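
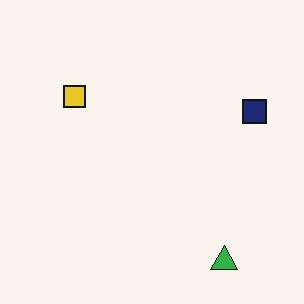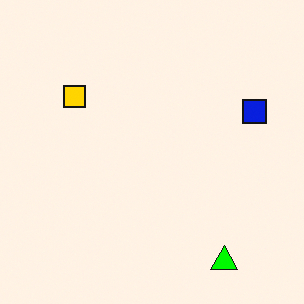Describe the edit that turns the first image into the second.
This is the original image heavily oversaturated.

All colors are more vivid — a global saturation change.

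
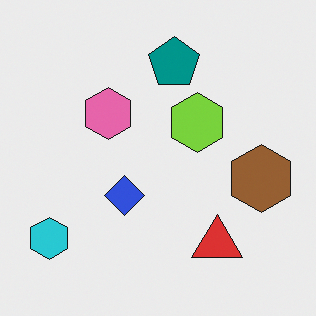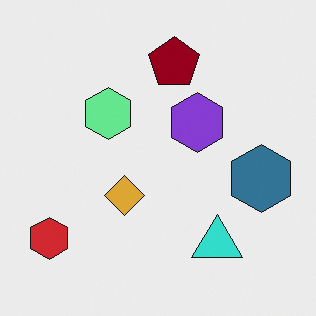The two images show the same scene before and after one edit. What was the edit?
It was hue-shifted by a large amount.

Every shape's color has rotated by the same amount around the hue wheel — a uniform hue shift.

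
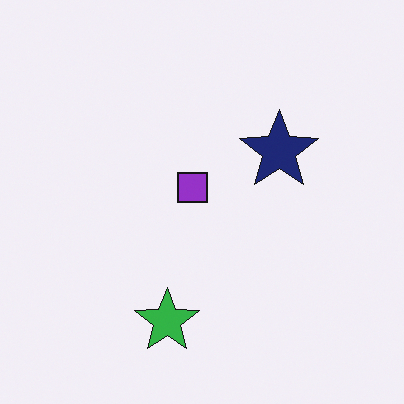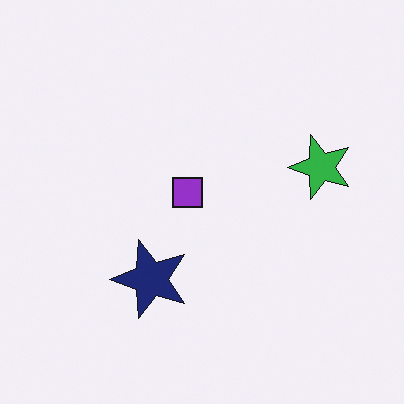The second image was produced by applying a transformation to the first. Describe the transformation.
The image was transposed (reflected across the top-left ↔ bottom-right diagonal).

Shapes have swapped their row and column positions — what was in the top-right is now in the bottom-left — a diagonal reflection.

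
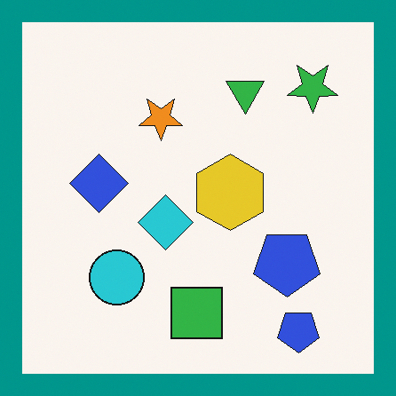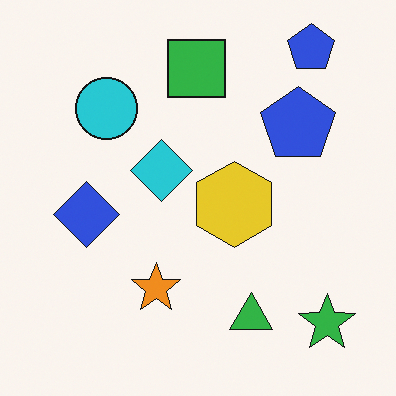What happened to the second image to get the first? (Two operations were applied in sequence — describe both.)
It was flipped vertically (top ↔ bottom), then framed with a teal border.

The green square is in the top of the second image and the bottom of the first — shapes on opposite sides of the horizontal midline have swapped in a mirror flip. A solid teal frame runs around the edge of the first image, with the content slightly shrunk inside it.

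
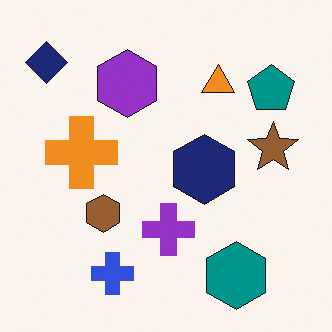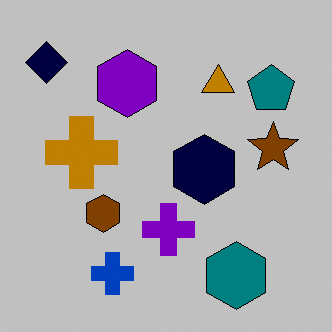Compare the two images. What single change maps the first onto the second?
It was heavily posterized to just a handful of flat colors.

Each flat color has snapped to a coarser quantized level — most visibly, the near-white background has dropped to a flat grey.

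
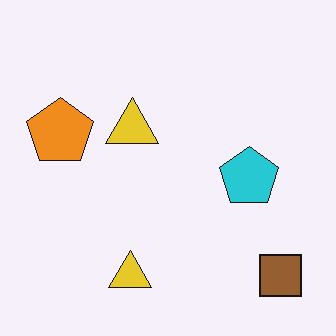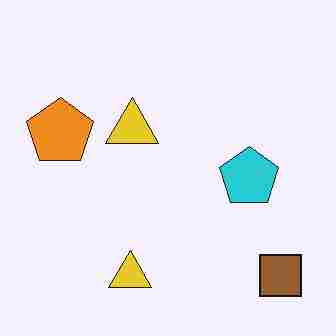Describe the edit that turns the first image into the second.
It was heavily JPEG-compressed with obvious blocking artifacts.

Blocky 8×8 compression artifacts appear around shape edges and the flat background shows ringing — characteristic JPEG degradation.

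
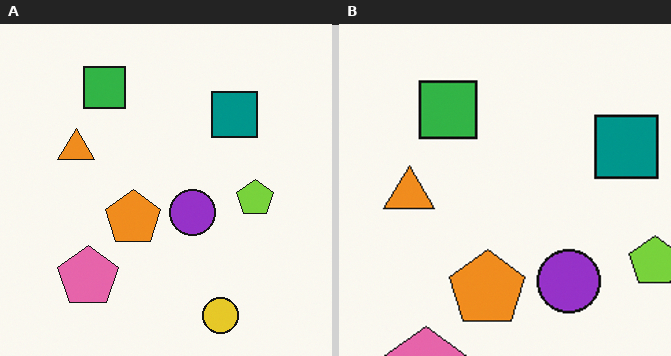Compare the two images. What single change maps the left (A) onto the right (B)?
Cropped to a modestly smaller region and rescaled.

The visible shapes are larger and the field of view is narrower; shapes near the original edges may be partly or wholly outside the frame — a crop-and-rescale.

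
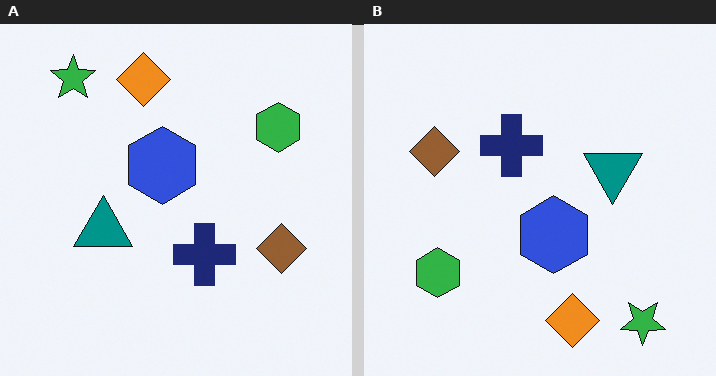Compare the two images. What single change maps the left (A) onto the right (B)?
The right (B) image is the left (A) rotated 180°.

The green star sits in the top-left of the left (A) image and the bottom-right of the right (B) — consistent with a whole-image 180° rotation.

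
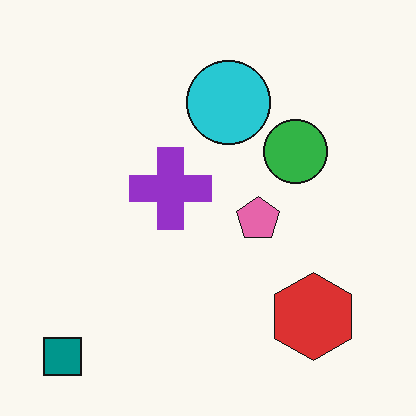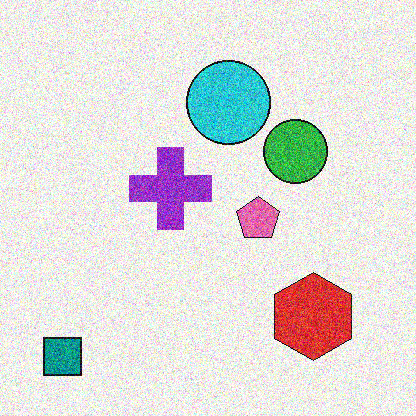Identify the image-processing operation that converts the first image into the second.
The transformation is: degraded with heavy additive noise.

Random speckle covers the whole image, including the flat background.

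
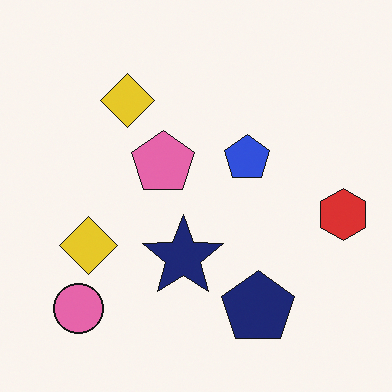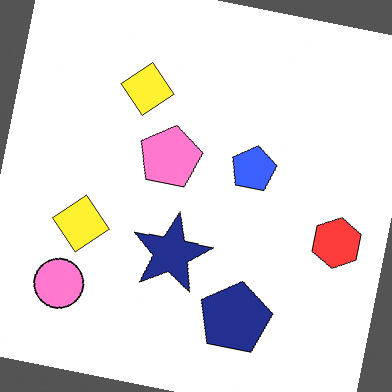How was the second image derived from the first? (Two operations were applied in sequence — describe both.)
This is the original image rotated clockwise by a few degrees, then slightly brightened.

Every shape is tilted by the same angle and the image corners show triangular fill wedges — a whole-image rotation by a non-right angle. Every pixel — background and shapes alike — is uniformly brightened.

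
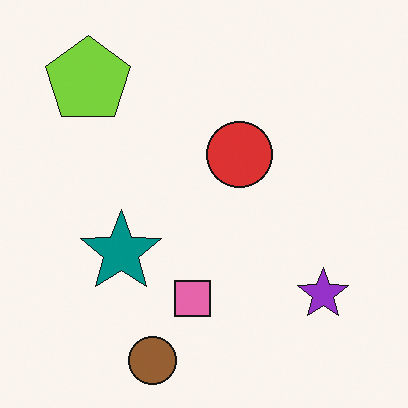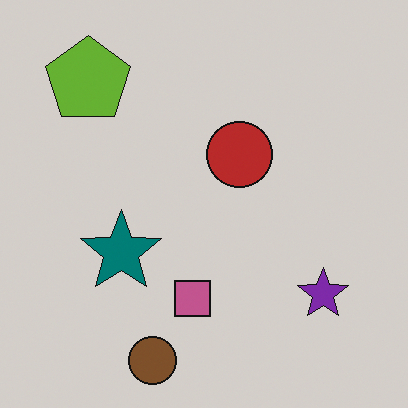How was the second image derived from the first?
The image was slightly darkened.

Every pixel — background and shapes alike — is uniformly darkened.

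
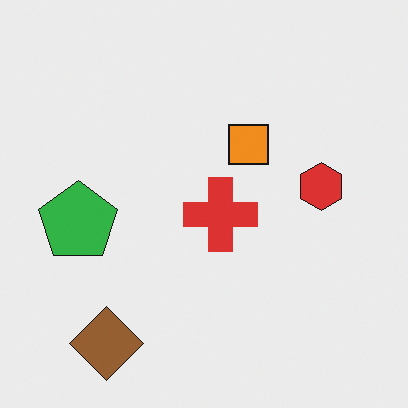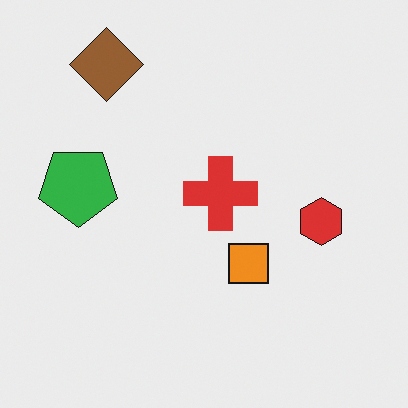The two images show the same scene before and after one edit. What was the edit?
The image was flipped vertically (top ↔ bottom).

The brown diamond is in the bottom-left of the first image and the top-left of the second — shapes on opposite sides of the horizontal midline have swapped in a mirror flip.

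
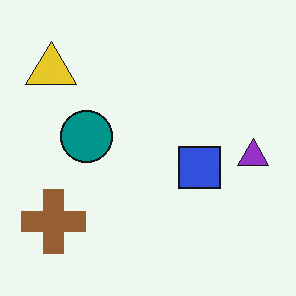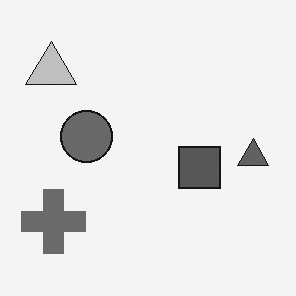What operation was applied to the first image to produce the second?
The image was converted to grayscale.

All color is removed — every shape is now a shade of grey.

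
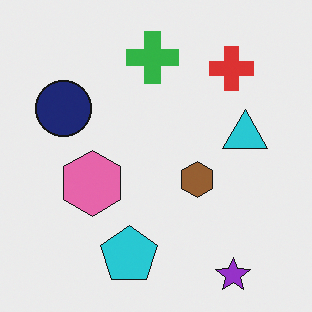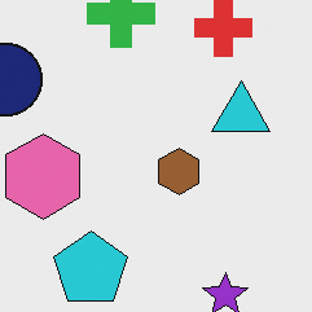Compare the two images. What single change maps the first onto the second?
The second image is the first cropped to a modestly smaller region and rescaled.

The visible shapes are larger and the field of view is narrower; shapes near the original edges may be partly or wholly outside the frame — a crop-and-rescale.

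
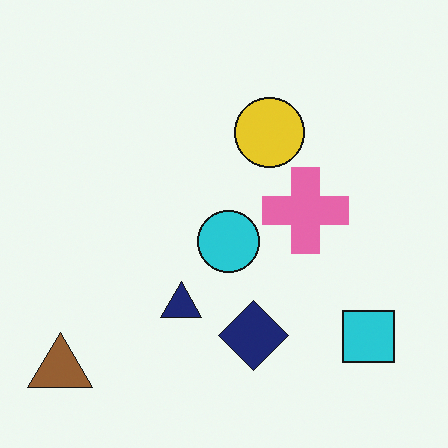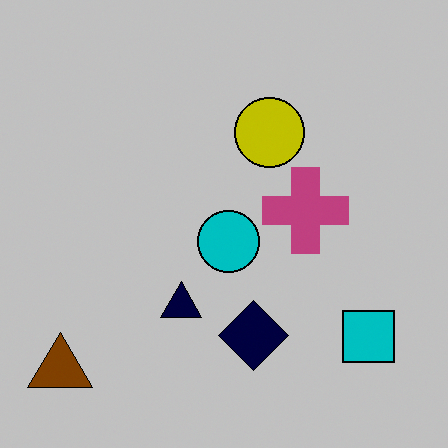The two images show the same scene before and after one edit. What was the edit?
The transformation is: heavily posterized to just a handful of flat colors.

Each flat color has snapped to a coarser quantized level — most visibly, the near-white background has dropped to a flat grey.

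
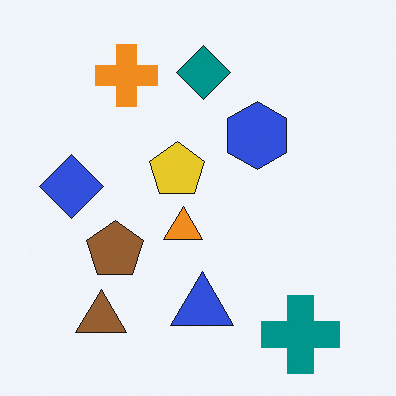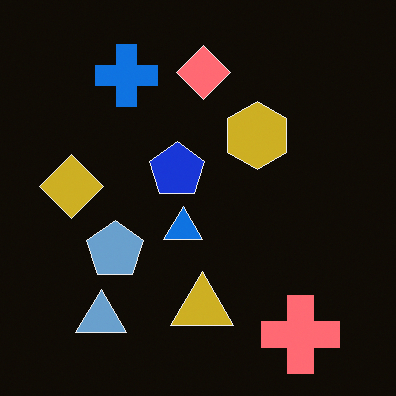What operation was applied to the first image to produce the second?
The second image is the first color-inverted (negative).

The light background has become dark and every shape's color is its complement — a photographic negative.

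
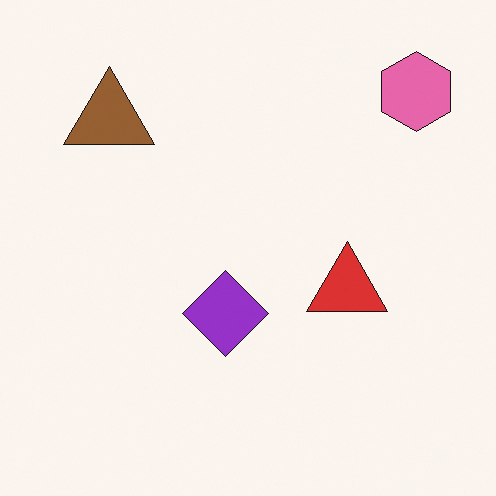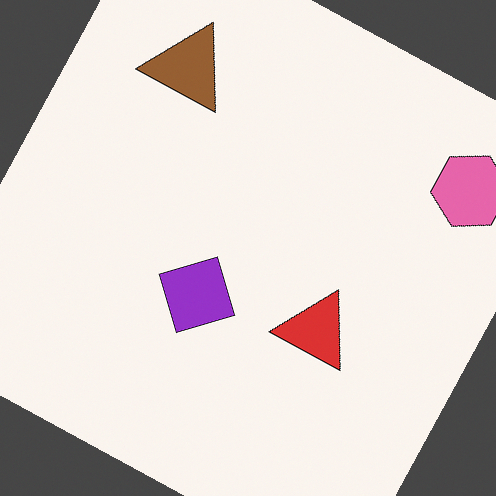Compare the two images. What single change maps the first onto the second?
This is the original image rotated clockwise by a moderate amount.

Every shape is tilted by the same angle and the image corners show triangular fill wedges — a whole-image rotation by a non-right angle.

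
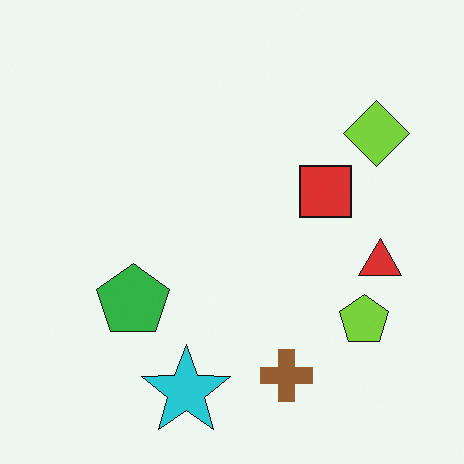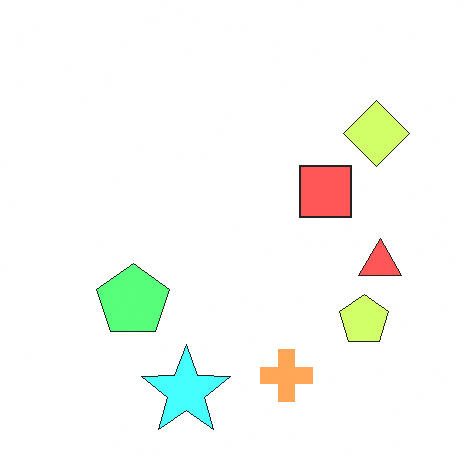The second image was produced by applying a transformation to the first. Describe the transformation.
The transformation is: substantially brightened.

Every pixel — background and shapes alike — is uniformly brightened.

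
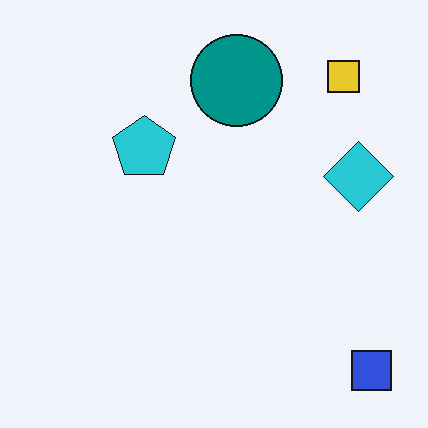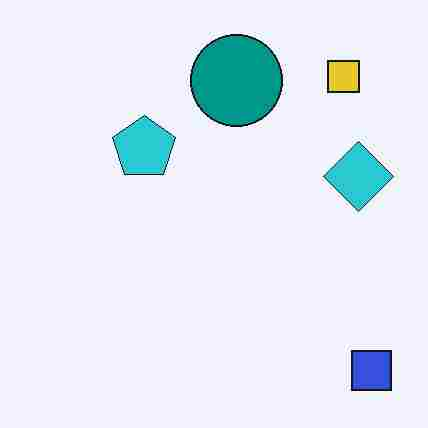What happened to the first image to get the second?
The image was degraded with heavy JPEG compression.

Blocky 8×8 compression artifacts appear around shape edges and the flat background shows ringing — characteristic JPEG degradation.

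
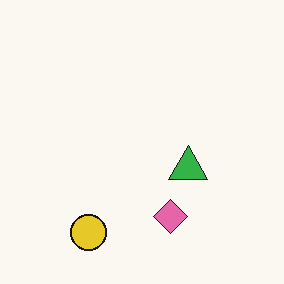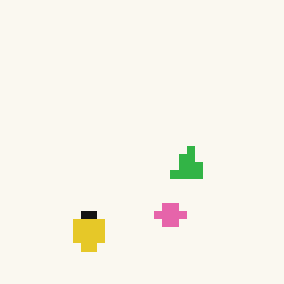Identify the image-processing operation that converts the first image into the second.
Pixelated into visible square blocks.

Shapes are reduced to large square blocks; fine edges and outlines are lost — a downscale-then-upscale (mosaic) effect.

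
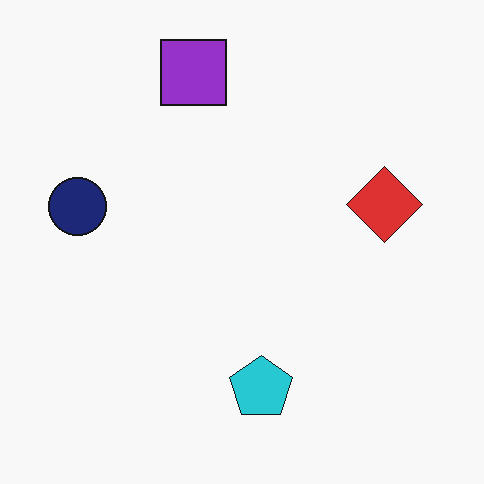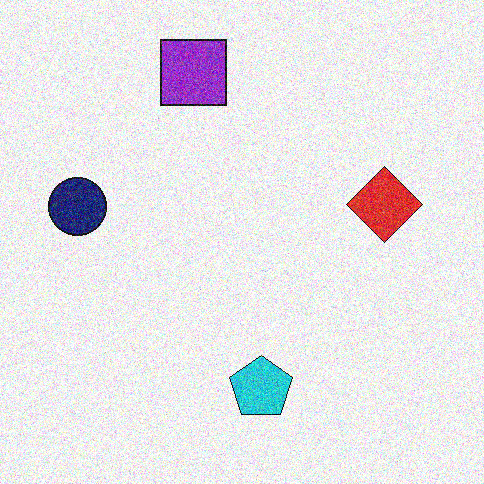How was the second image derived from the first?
The second image is the first degraded with strong gaussian noise.

Random speckle covers the whole image, including the flat background.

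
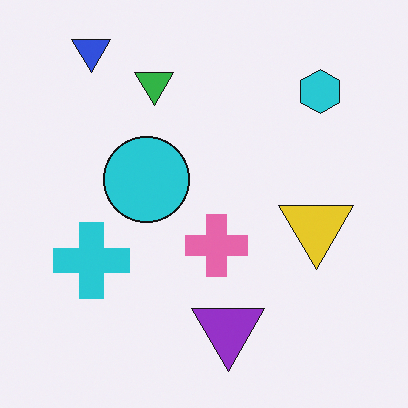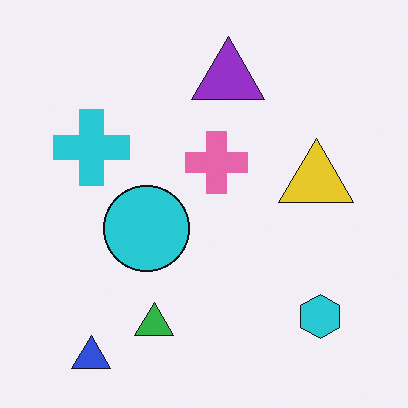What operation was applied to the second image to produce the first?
The transformation is: flipped vertically (top ↔ bottom).

The blue triangle is in the bottom-left of the second image and the top-left of the first — shapes on opposite sides of the horizontal midline have swapped in a mirror flip.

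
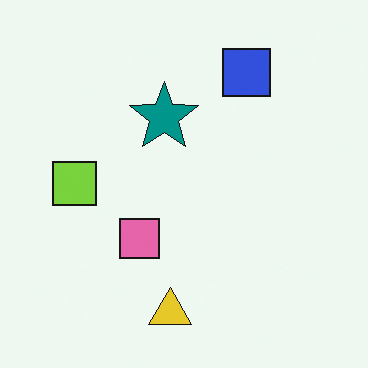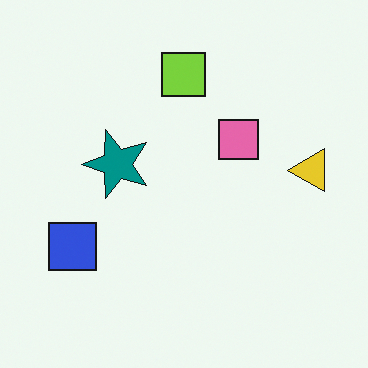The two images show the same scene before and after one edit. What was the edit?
The second image is the first transposed (reflected across the top-left ↔ bottom-right diagonal).

Shapes have swapped their row and column positions — what was in the top-right is now in the bottom-left — a diagonal reflection.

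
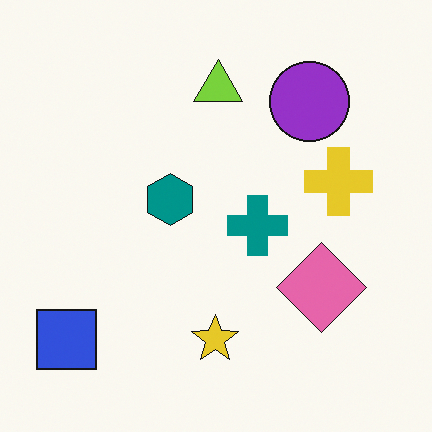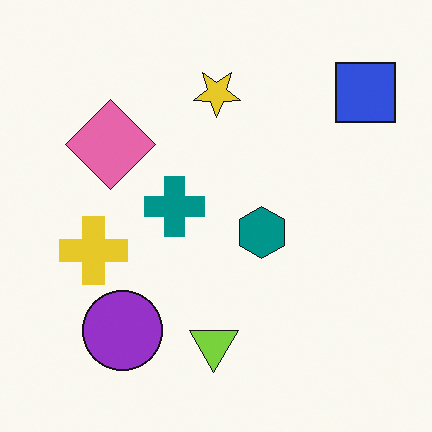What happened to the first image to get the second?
The transformation is: rotated 180°.

The blue square sits in the bottom-left of the first image and the top-right of the second — consistent with a whole-image 180° rotation.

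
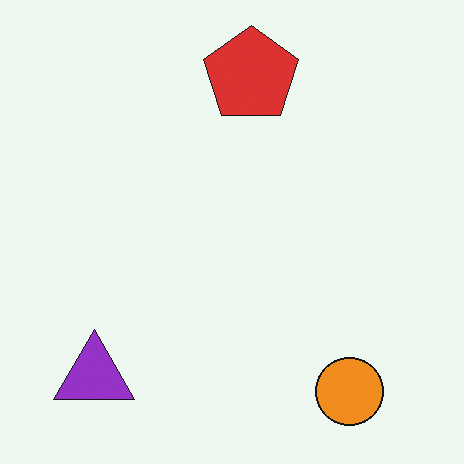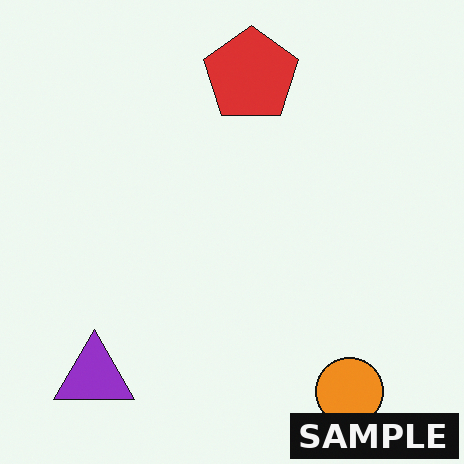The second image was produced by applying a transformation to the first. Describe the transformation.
Watermarked with the text "SAMPLE" in the lower-right corner.

A dark label reading "SAMPLE" appears in the lower-right corner.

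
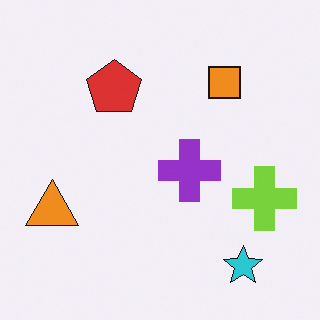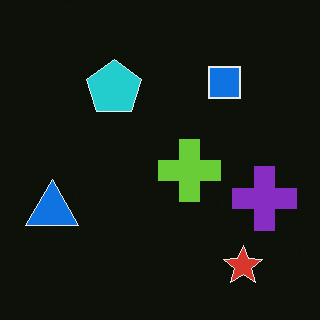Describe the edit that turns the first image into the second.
The transformation is: color-inverted (negative).

The light background has become dark and every shape's color is its complement — a photographic negative.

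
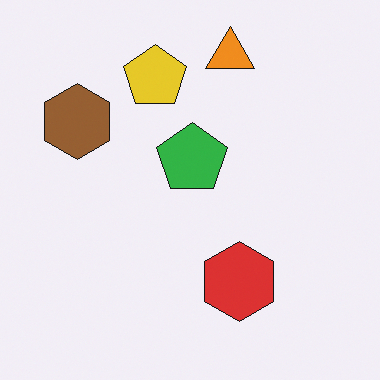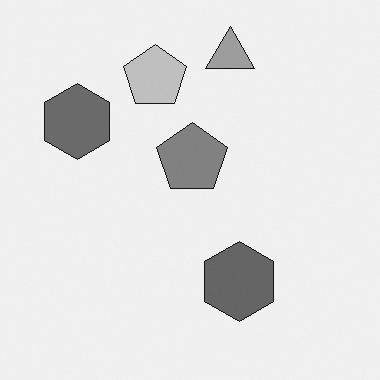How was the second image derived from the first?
The transformation is: converted to grayscale.

All color is removed — every shape is now a shade of grey.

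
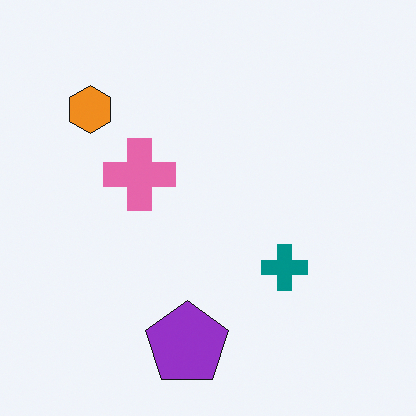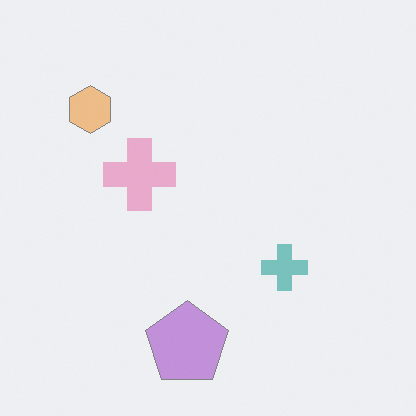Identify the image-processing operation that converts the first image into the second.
It was washed out (contrast reduced).

Tones are pushed toward mid-grey across the whole image — a global contrast change.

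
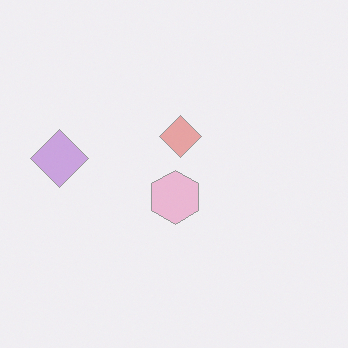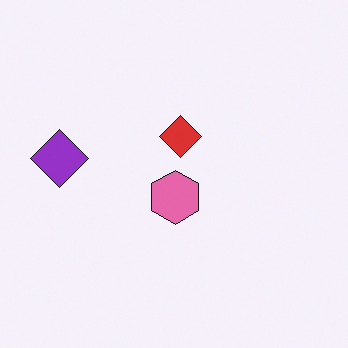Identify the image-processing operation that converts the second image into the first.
It was given much lower contrast.

Tones are pushed toward mid-grey across the whole image — a global contrast change.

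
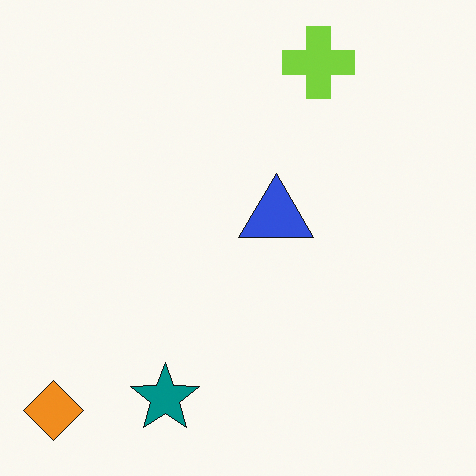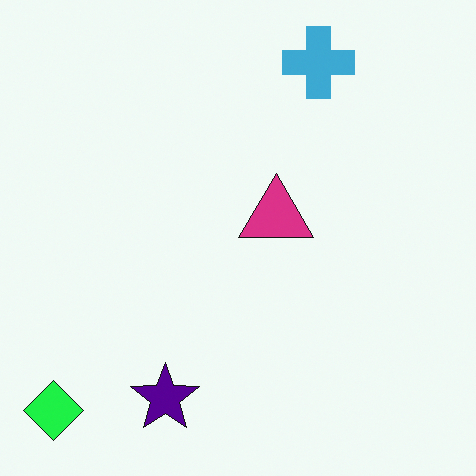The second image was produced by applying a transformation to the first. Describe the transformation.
The transformation is: hue-shifted through roughly a third of the color wheel.

Every shape's color has rotated by the same amount around the hue wheel — a uniform hue shift.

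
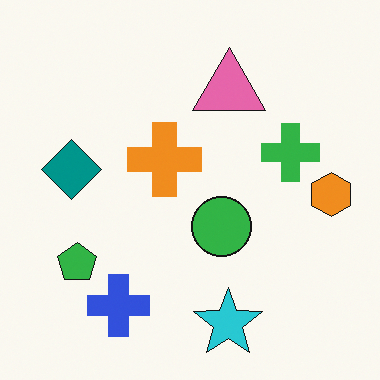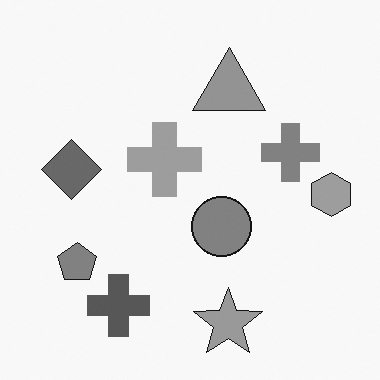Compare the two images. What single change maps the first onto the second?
The transformation is: converted to grayscale.

All color is removed — every shape is now a shade of grey.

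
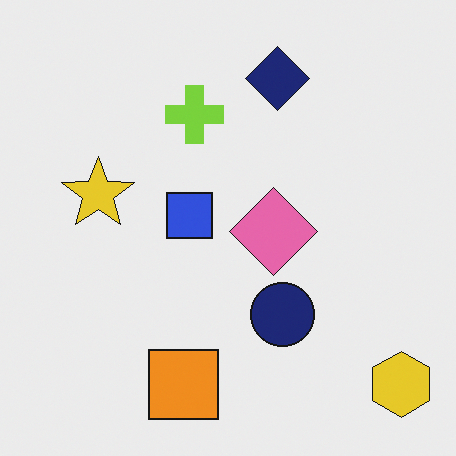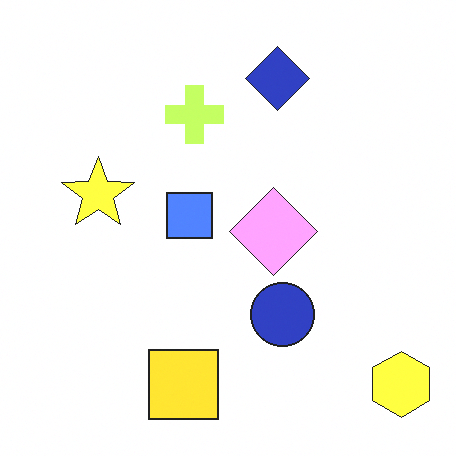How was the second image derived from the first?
This is the original image noticeably brightened.

Every pixel — background and shapes alike — is uniformly brightened.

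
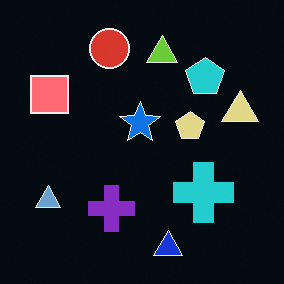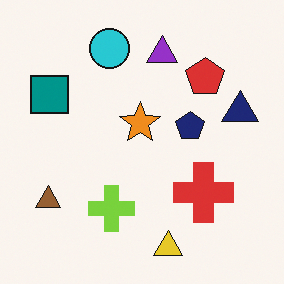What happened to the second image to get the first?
The image was color-inverted (negative).

The light background has become dark and every shape's color is its complement — a photographic negative.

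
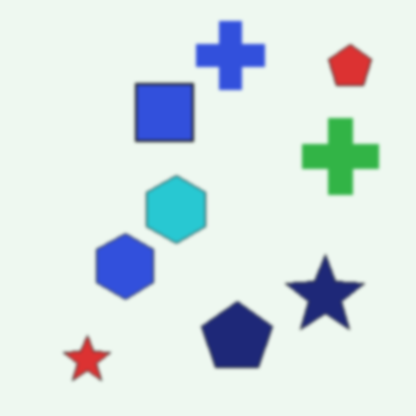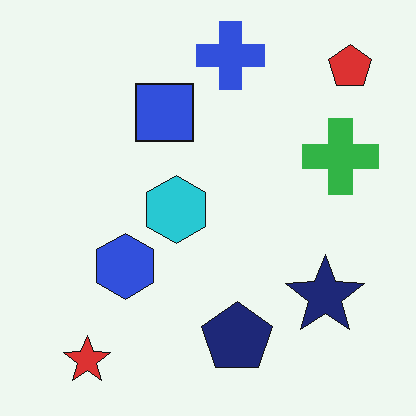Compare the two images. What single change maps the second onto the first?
The image was given a subtle gaussian blur.

Shape edges and outlines are uniformly softened across the whole image.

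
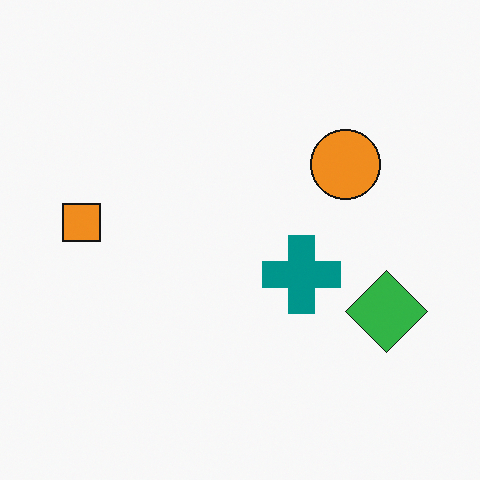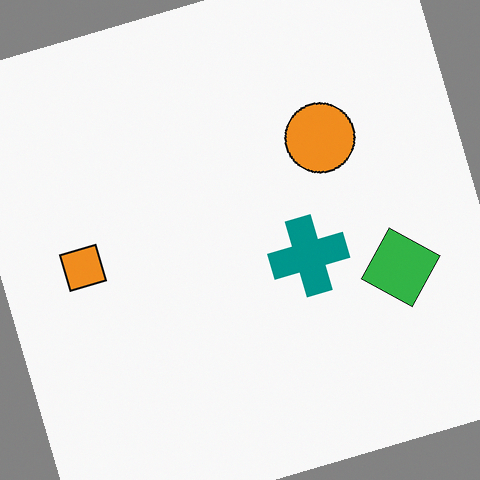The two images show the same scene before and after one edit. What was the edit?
The transformation is: rotated counter-clockwise by a clearly visible amount.

Every shape is tilted by the same angle and the image corners show triangular fill wedges — a whole-image rotation by a non-right angle.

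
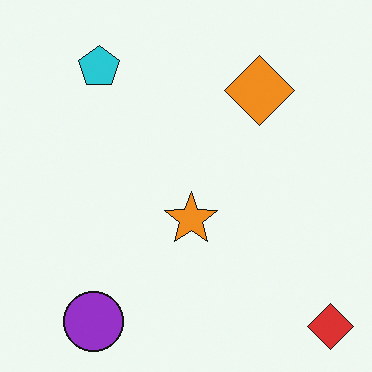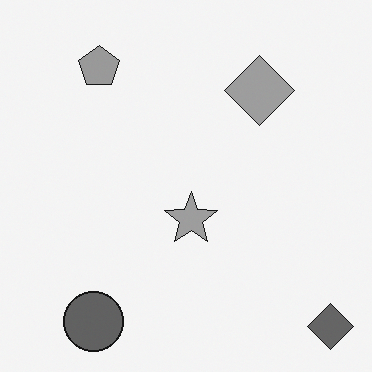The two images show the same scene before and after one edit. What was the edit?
This is the original image converted to grayscale.

All color is removed — every shape is now a shade of grey.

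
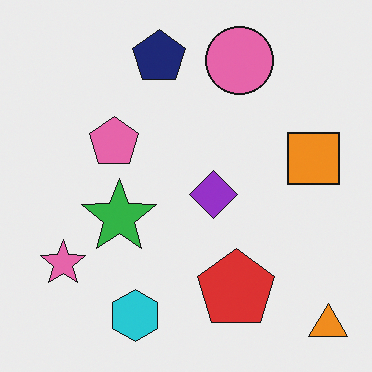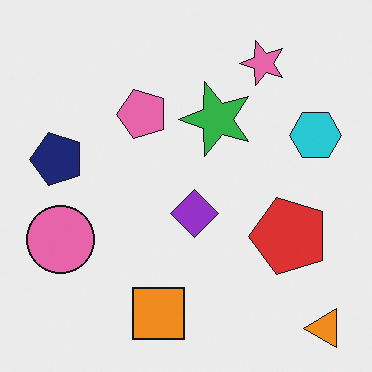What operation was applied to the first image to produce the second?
This is the original image transposed (reflected across the top-left ↔ bottom-right diagonal).

Shapes have swapped their row and column positions — what was in the top-right is now in the bottom-left — a diagonal reflection.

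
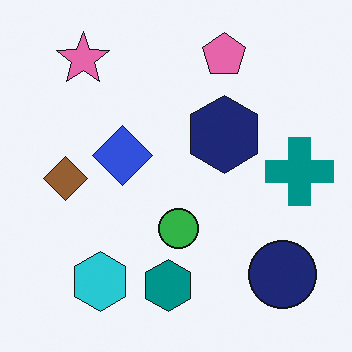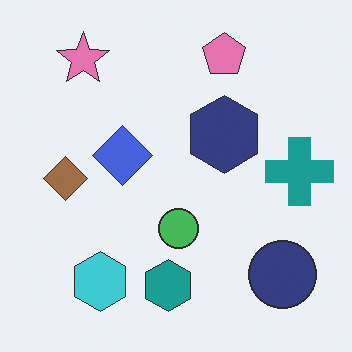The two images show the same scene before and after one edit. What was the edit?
This is the original image given slightly reduced contrast.

Tones are pushed toward mid-grey across the whole image — a global contrast change.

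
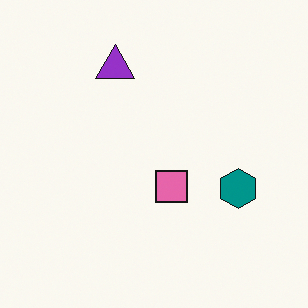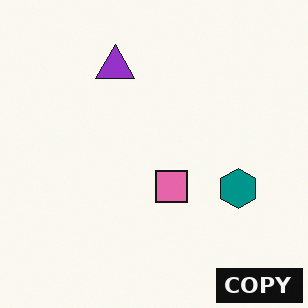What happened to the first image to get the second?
The transformation is: watermarked with the text "COPY" in the lower-right corner.

A dark label reading "COPY" appears in the lower-right corner.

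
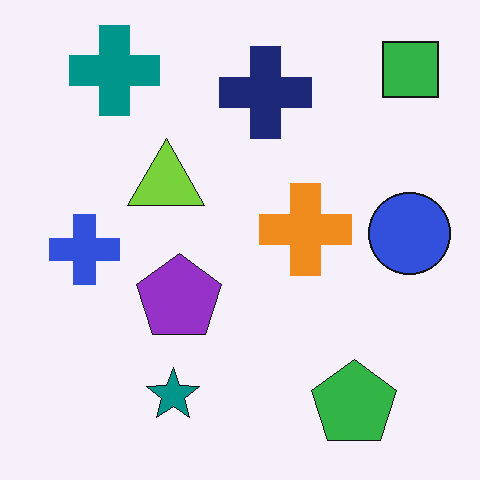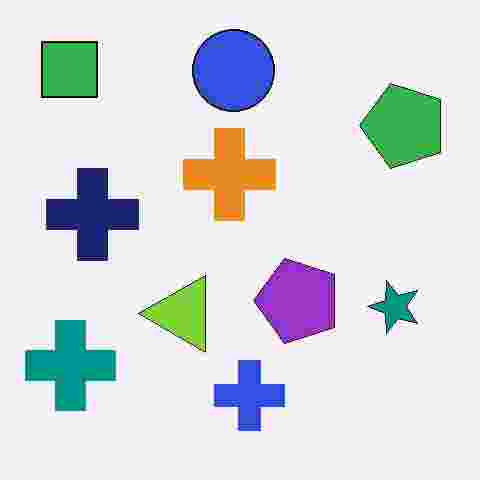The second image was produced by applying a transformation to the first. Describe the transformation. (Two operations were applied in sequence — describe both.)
It was rotated 90° counter-clockwise, then degraded with heavy JPEG compression.

The green square sits in the top-right of the first image and the top-left of the second — consistent with a whole-image 90° counter-clockwise rotation. Blocky 8×8 compression artifacts appear around shape edges and the flat background shows ringing — characteristic JPEG degradation.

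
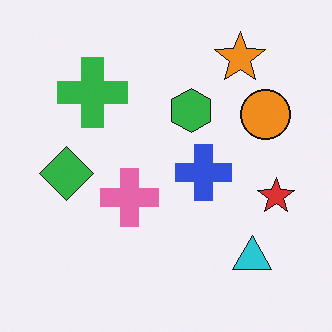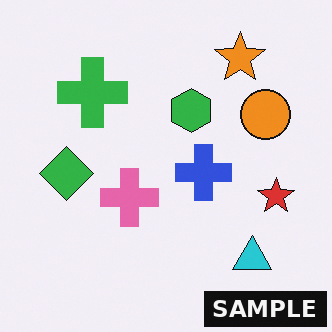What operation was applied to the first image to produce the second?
This is the original image watermarked with the text "SAMPLE" in the lower-right corner.

A dark label reading "SAMPLE" appears in the lower-right corner.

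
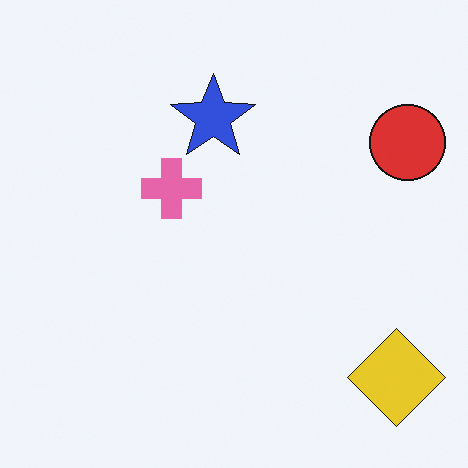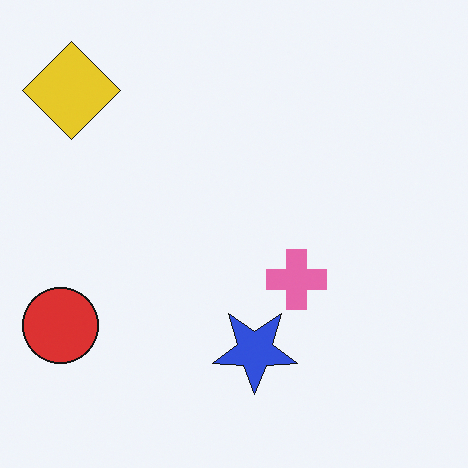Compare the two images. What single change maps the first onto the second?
It was rotated 180°.

The yellow diamond sits in the bottom-right of the first image and the top-left of the second — consistent with a whole-image 180° rotation.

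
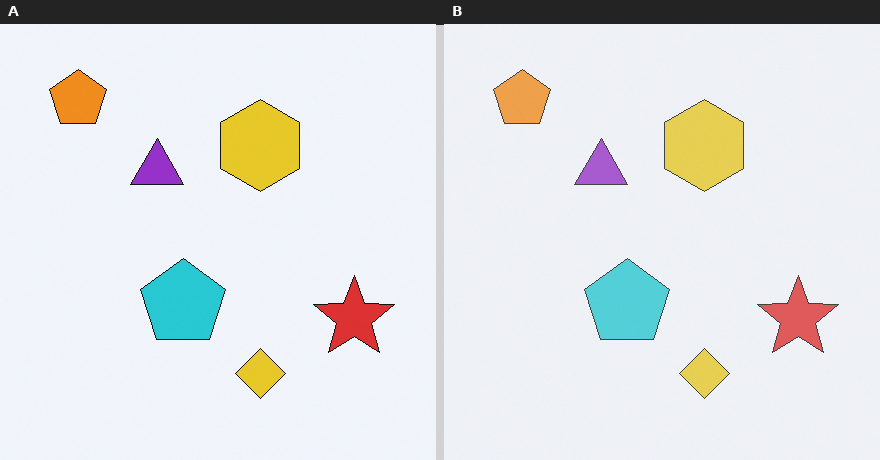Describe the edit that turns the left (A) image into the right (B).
This is the original image given slightly reduced contrast.

Tones are pushed toward mid-grey across the whole image — a global contrast change.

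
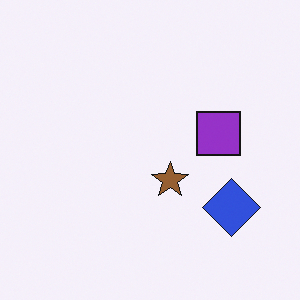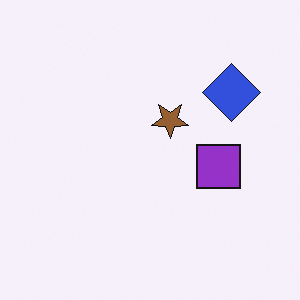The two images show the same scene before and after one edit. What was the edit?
The transformation is: flipped vertically (top ↔ bottom).

The blue diamond is in the bottom-right of the first image and the top-right of the second — shapes on opposite sides of the horizontal midline have swapped in a mirror flip.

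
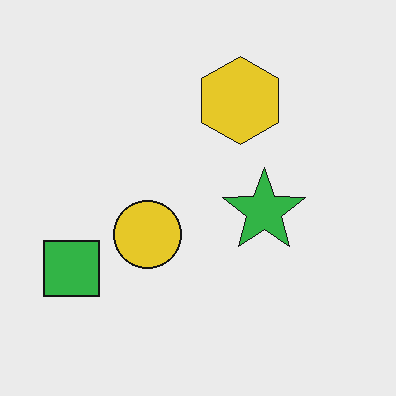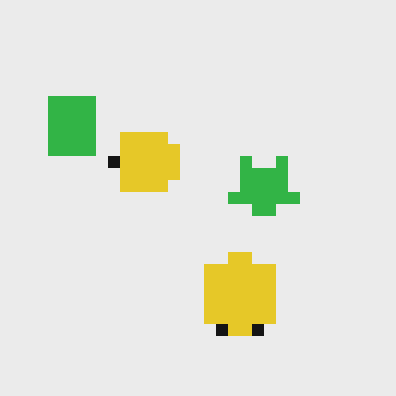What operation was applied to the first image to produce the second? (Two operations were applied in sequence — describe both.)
The transformation is: heavily pixelated into large blocks, then flipped vertically (top ↔ bottom).

Shapes are reduced to large square blocks; fine edges and outlines are lost — a downscale-then-upscale (mosaic) effect. The yellow hexagon is in the top of the first image and the bottom of the second — shapes on opposite sides of the horizontal midline have swapped in a mirror flip.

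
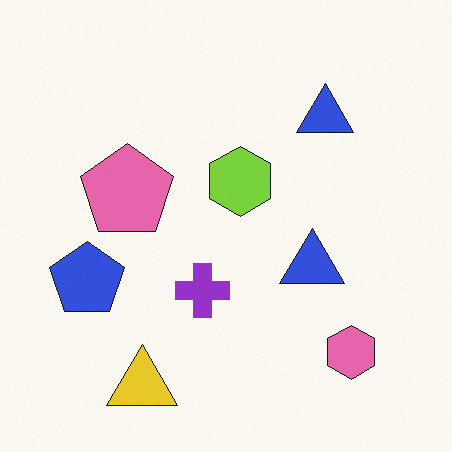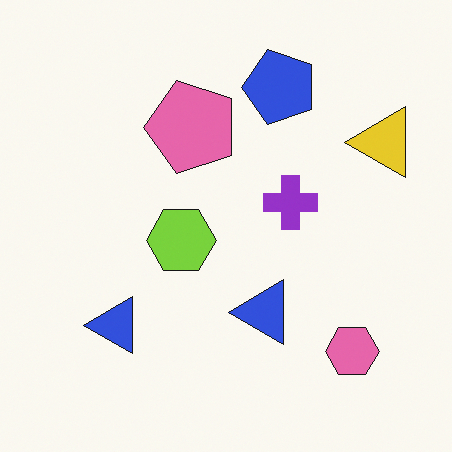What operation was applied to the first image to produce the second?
The transformation is: transposed (reflected across the top-left ↔ bottom-right diagonal).

Shapes have swapped their row and column positions — what was in the top-right is now in the bottom-left — a diagonal reflection.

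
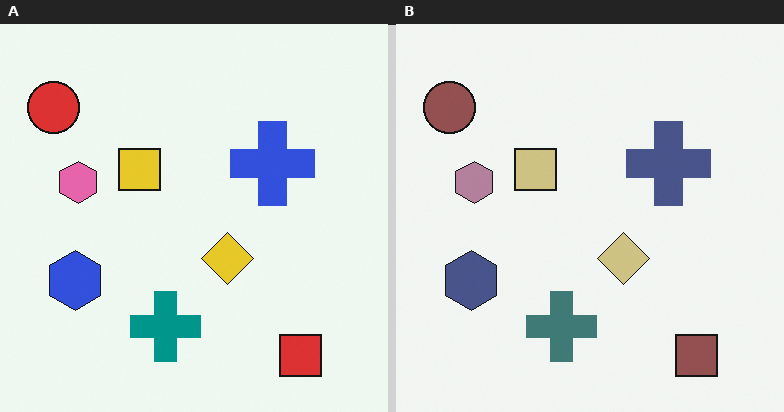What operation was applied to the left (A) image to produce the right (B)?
The transformation is: heavily desaturated.

All colors are more muted and greyish — a global saturation change.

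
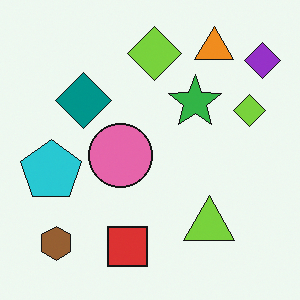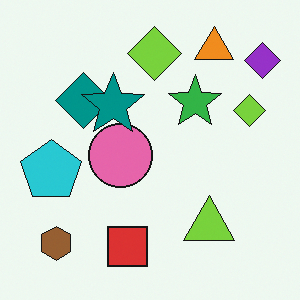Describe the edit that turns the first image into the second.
It was overlaid with an additional teal star.

A teal star appears in the second image that is absent from the first.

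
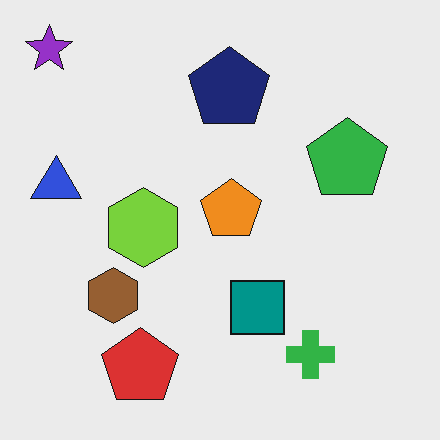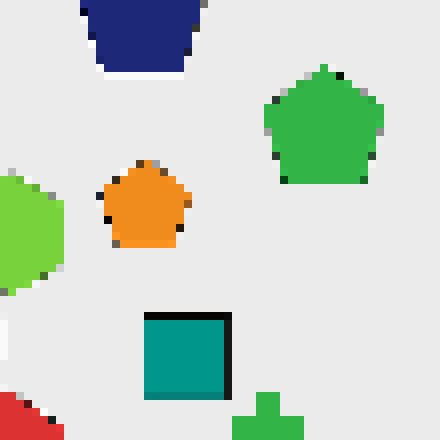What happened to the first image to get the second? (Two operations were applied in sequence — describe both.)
The transformation is: cropped to a modestly smaller region and rescaled, then pixelated into visible square blocks.

The visible shapes are larger and the field of view is narrower; shapes near the original edges may be partly or wholly outside the frame — a crop-and-rescale. Shapes are reduced to large square blocks; fine edges and outlines are lost — a downscale-then-upscale (mosaic) effect.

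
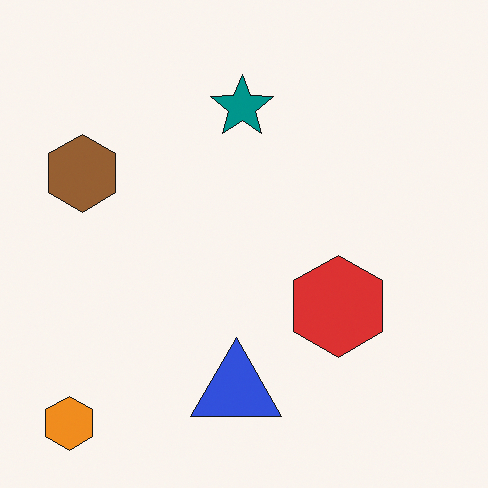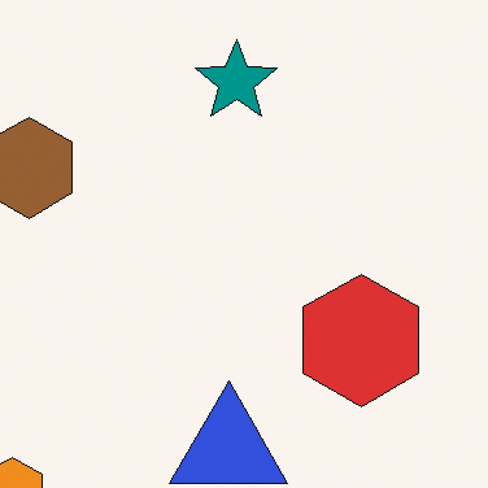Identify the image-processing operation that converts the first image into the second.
The image was cropped to a modestly smaller region and rescaled.

The visible shapes are larger and the field of view is narrower; shapes near the original edges may be partly or wholly outside the frame — a crop-and-rescale.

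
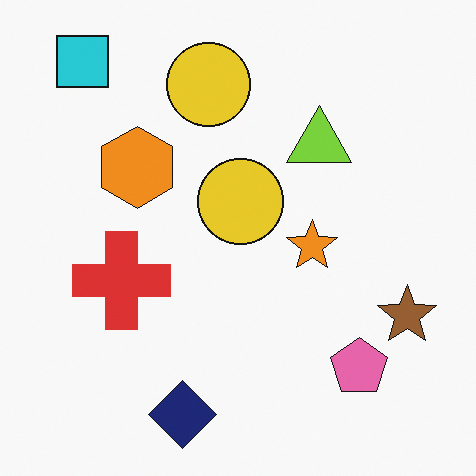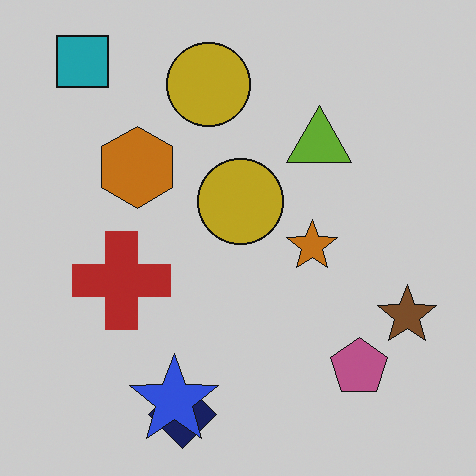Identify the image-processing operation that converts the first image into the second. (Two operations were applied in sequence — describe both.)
Darkened a little, then overlaid with an additional blue star.

Every pixel — background and shapes alike — is uniformly darkened. A blue star appears in the second image that is absent from the first.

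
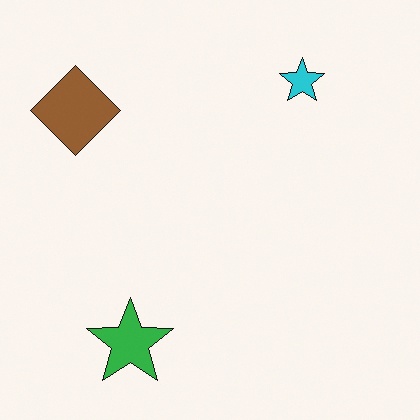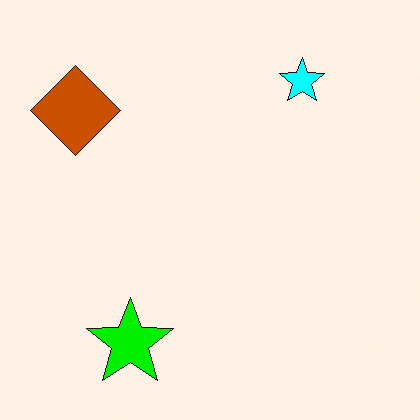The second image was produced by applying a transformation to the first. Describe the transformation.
It was heavily oversaturated.

All colors are more vivid — a global saturation change.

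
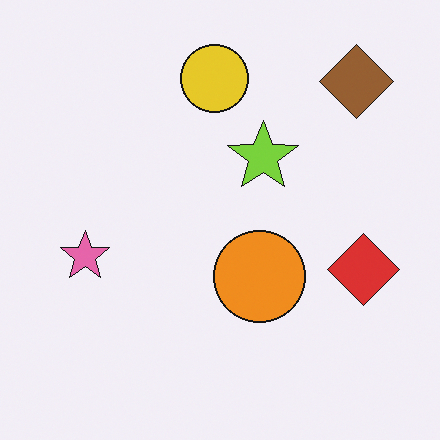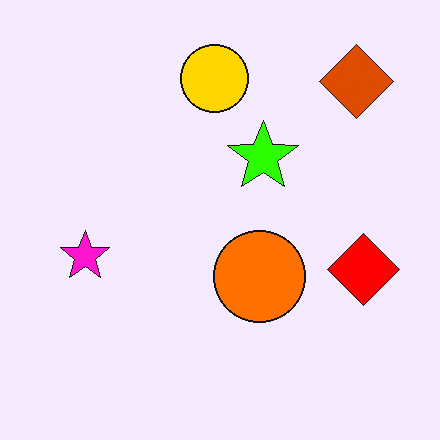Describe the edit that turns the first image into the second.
This is the original image heavily oversaturated.

All colors are more vivid — a global saturation change.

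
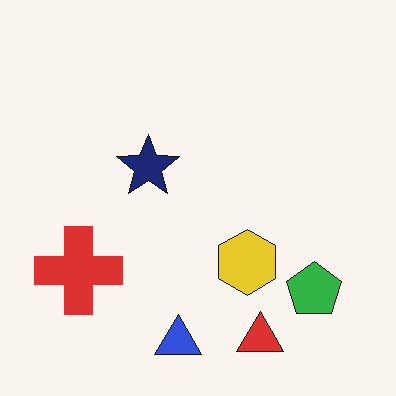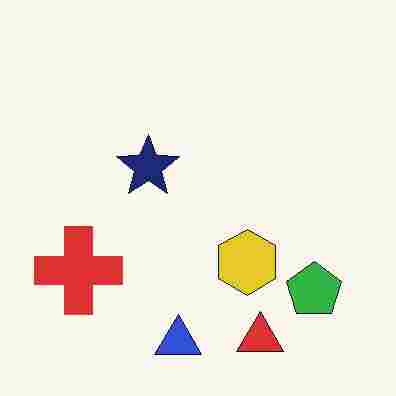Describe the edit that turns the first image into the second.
The transformation is: heavily JPEG-compressed with obvious blocking artifacts.

Blocky 8×8 compression artifacts appear around shape edges and the flat background shows ringing — characteristic JPEG degradation.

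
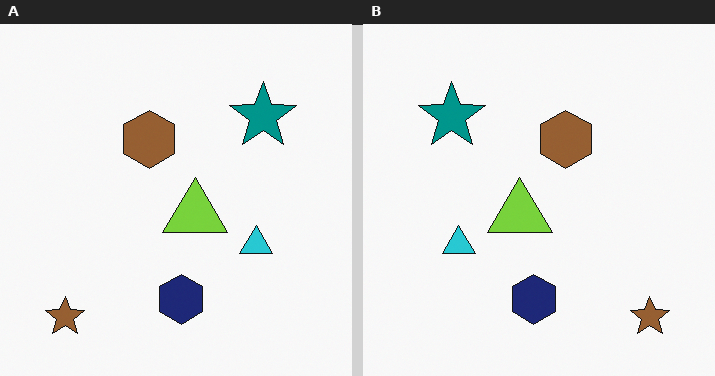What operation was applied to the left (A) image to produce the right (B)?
Flipped horizontally (left ↔ right).

The brown star is in the bottom-left of the left (A) image and the bottom-right of the right (B) — shapes on opposite sides of the vertical midline have swapped in a mirror flip.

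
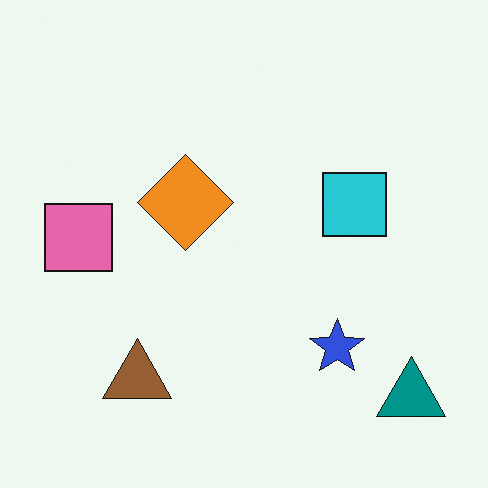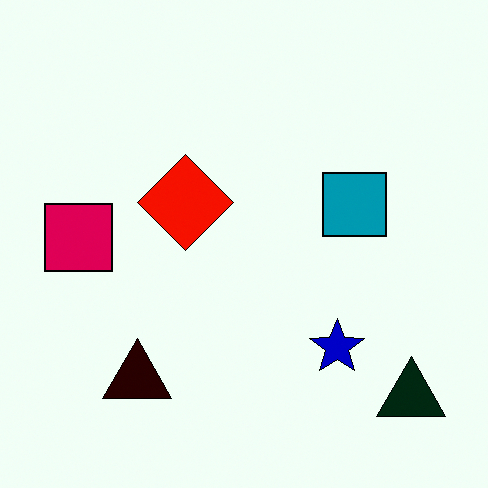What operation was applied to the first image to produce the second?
This is the original image given much higher contrast.

Tones are pushed away from mid-grey across the whole image — a global contrast change.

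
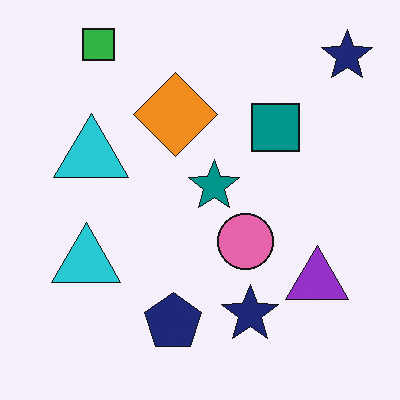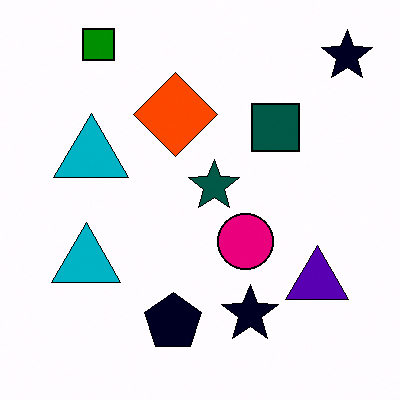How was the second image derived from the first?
The image was given much higher contrast.

Tones are pushed away from mid-grey across the whole image — a global contrast change.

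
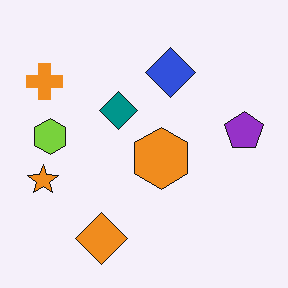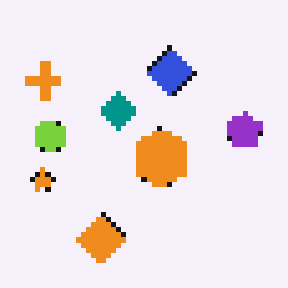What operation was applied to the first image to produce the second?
The transformation is: mildly pixelated.

Shapes are reduced to large square blocks; fine edges and outlines are lost — a downscale-then-upscale (mosaic) effect.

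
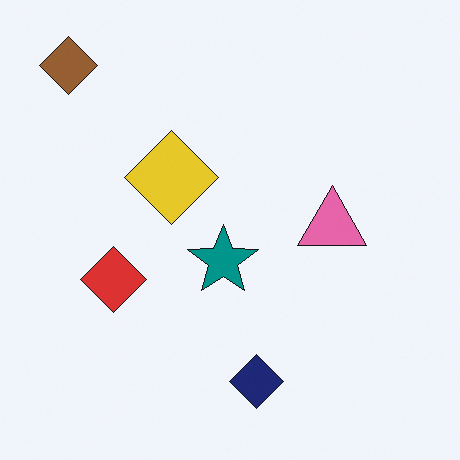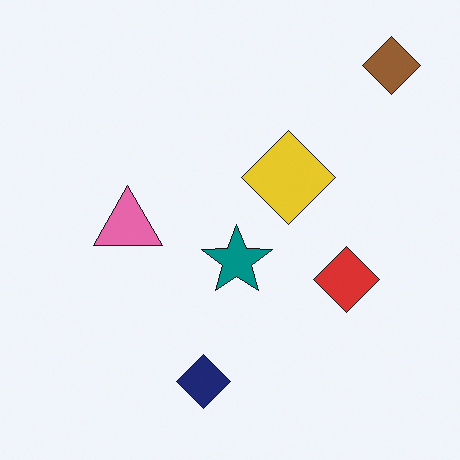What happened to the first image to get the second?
The transformation is: flipped horizontally (left ↔ right).

The brown diamond is in the top-left of the first image and the top-right of the second — shapes on opposite sides of the vertical midline have swapped in a mirror flip.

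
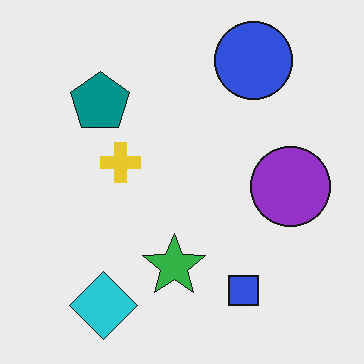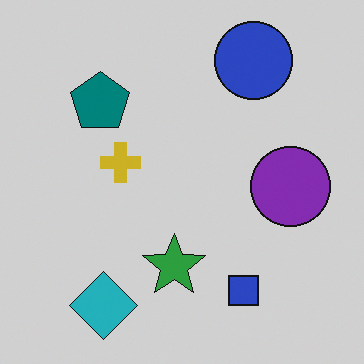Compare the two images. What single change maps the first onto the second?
It was darkened a little.

Every pixel — background and shapes alike — is uniformly darkened.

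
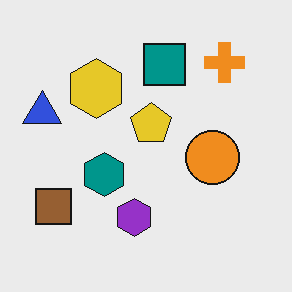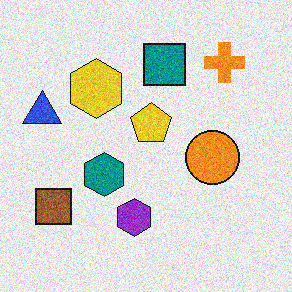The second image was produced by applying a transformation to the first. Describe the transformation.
It was degraded with visible gaussian noise.

Random speckle covers the whole image, including the flat background.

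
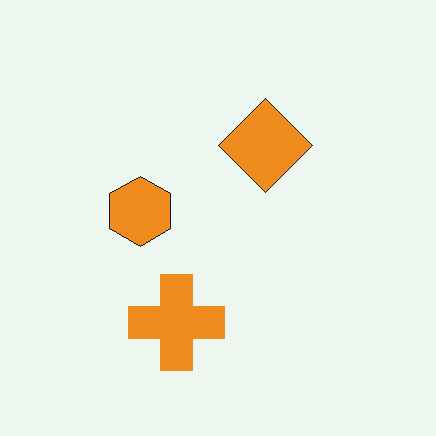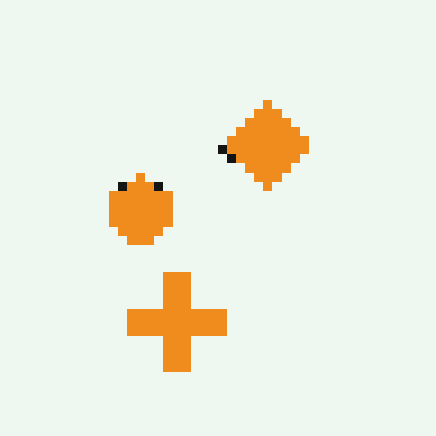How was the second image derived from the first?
The image was coarsely pixelated.

Shapes are reduced to large square blocks; fine edges and outlines are lost — a downscale-then-upscale (mosaic) effect.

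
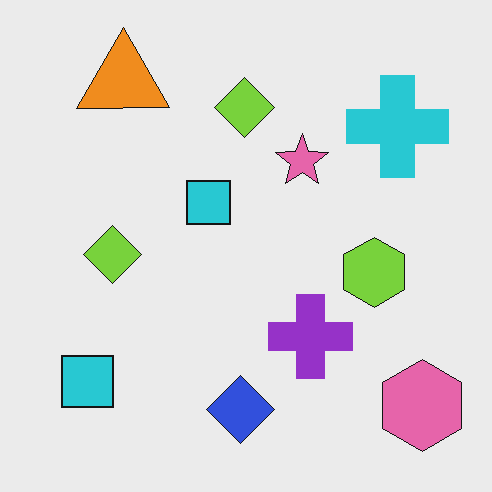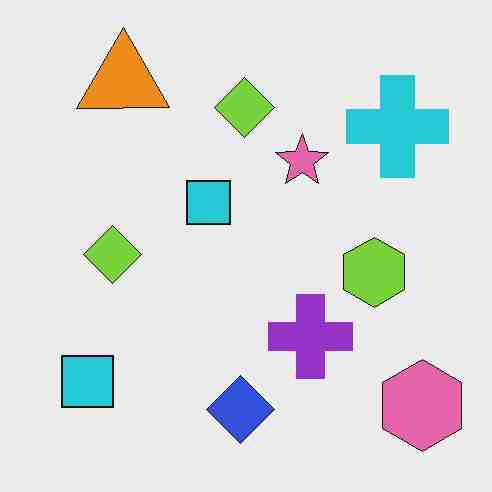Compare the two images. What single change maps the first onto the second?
The image was degraded with heavy JPEG compression.

Blocky 8×8 compression artifacts appear around shape edges and the flat background shows ringing — characteristic JPEG degradation.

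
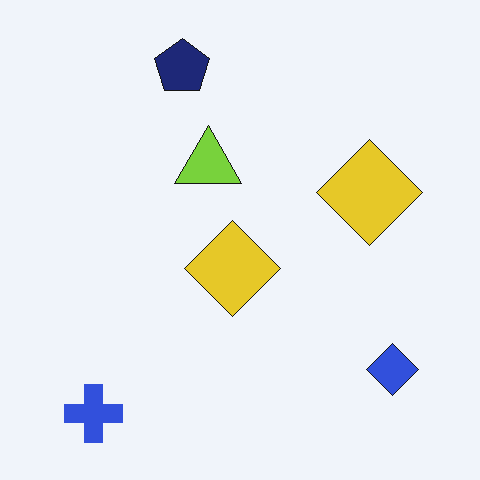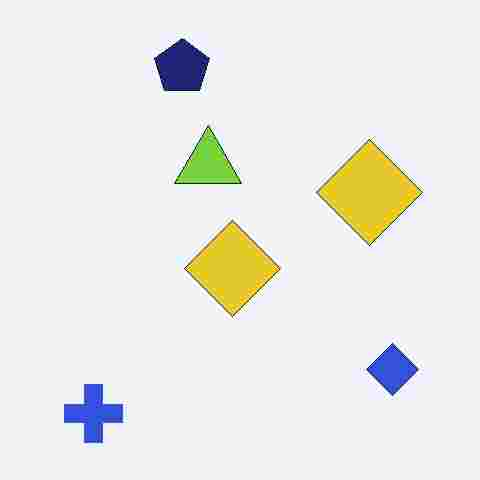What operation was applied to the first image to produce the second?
This is the original image degraded with heavy JPEG compression.

Blocky 8×8 compression artifacts appear around shape edges and the flat background shows ringing — characteristic JPEG degradation.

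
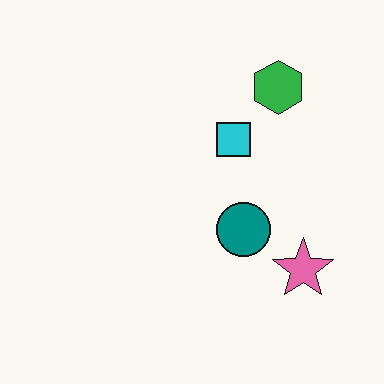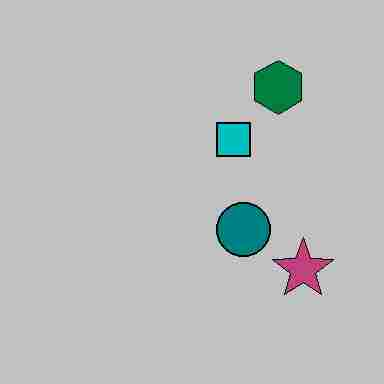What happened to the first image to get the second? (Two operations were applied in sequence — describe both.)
The transformation is: heavily posterized to just a handful of flat colors, then degraded with heavy JPEG compression.

Each flat color has snapped to a coarser quantized level — most visibly, the near-white background has dropped to a flat grey. Blocky 8×8 compression artifacts appear around shape edges and the flat background shows ringing — characteristic JPEG degradation.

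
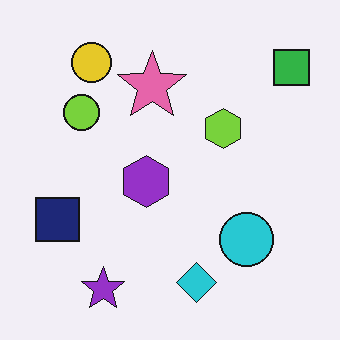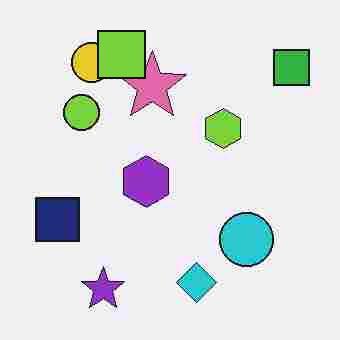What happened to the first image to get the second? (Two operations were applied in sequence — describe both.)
The second image is the first heavily JPEG-compressed with obvious blocking artifacts, then overlaid with an additional lime square.

Blocky 8×8 compression artifacts appear around shape edges and the flat background shows ringing — characteristic JPEG degradation. A lime square appears in the second image that is absent from the first.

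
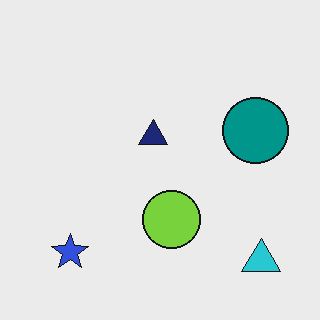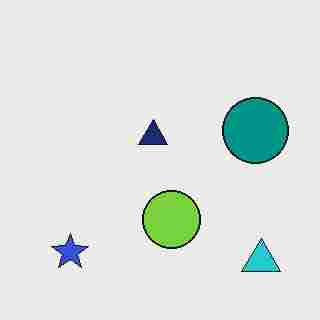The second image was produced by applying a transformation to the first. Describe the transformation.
It was heavily JPEG-compressed with obvious blocking artifacts.

Blocky 8×8 compression artifacts appear around shape edges and the flat background shows ringing — characteristic JPEG degradation.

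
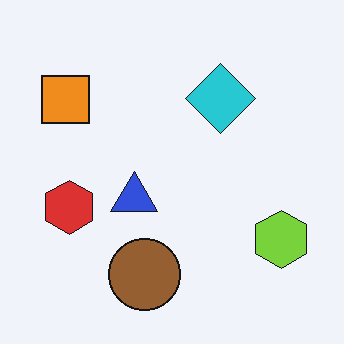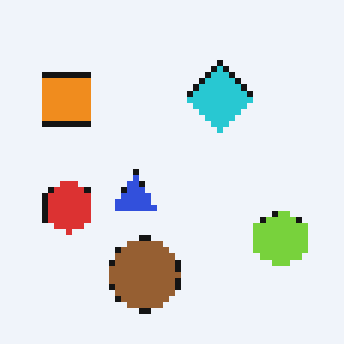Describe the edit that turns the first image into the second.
Pixelated into visible square blocks.

Shapes are reduced to large square blocks; fine edges and outlines are lost — a downscale-then-upscale (mosaic) effect.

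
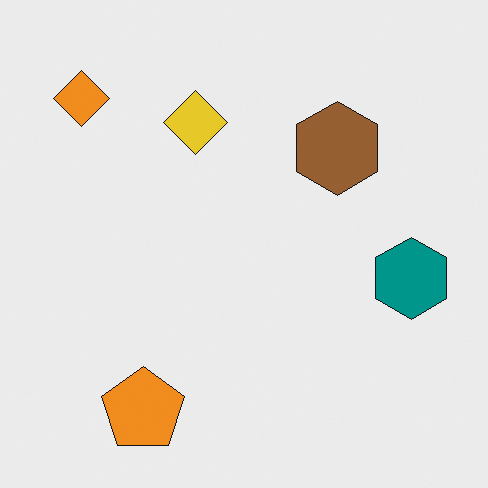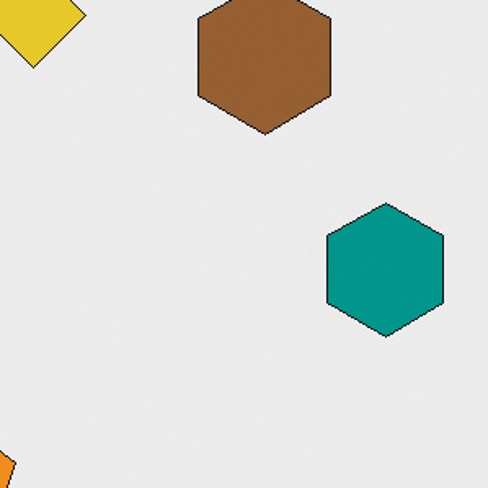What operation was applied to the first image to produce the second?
Cropped tightly and scaled back up.

The visible shapes are larger and the field of view is narrower; shapes near the original edges may be partly or wholly outside the frame — a crop-and-rescale.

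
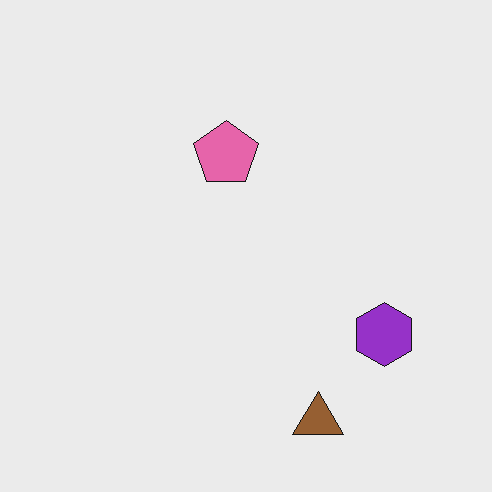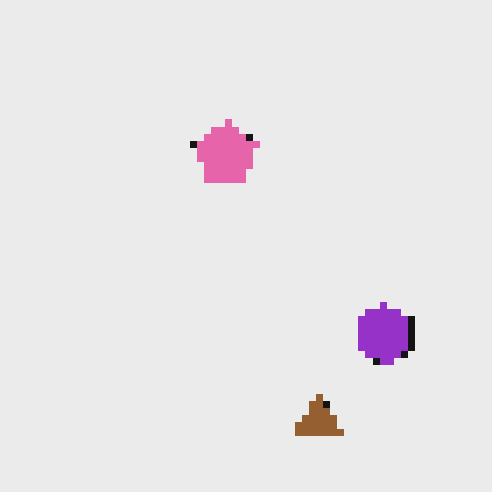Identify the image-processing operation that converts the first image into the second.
Pixelated into visible square blocks.

Shapes are reduced to large square blocks; fine edges and outlines are lost — a downscale-then-upscale (mosaic) effect.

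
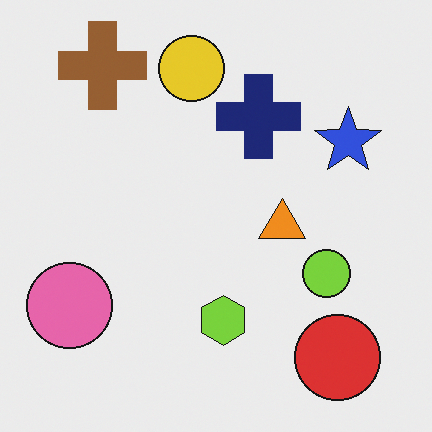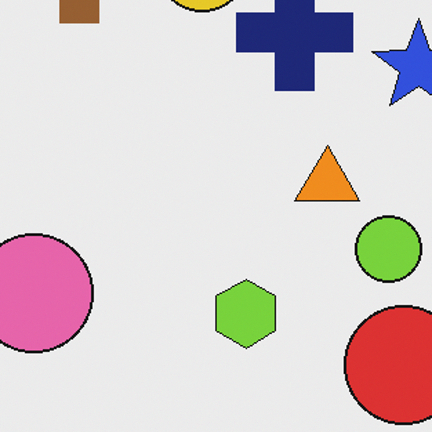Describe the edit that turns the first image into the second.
Cropped to a modestly smaller region and rescaled.

The visible shapes are larger and the field of view is narrower; shapes near the original edges may be partly or wholly outside the frame — a crop-and-rescale.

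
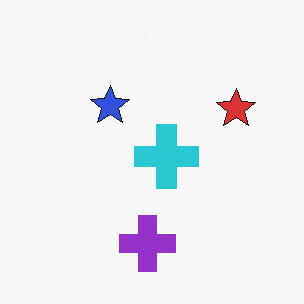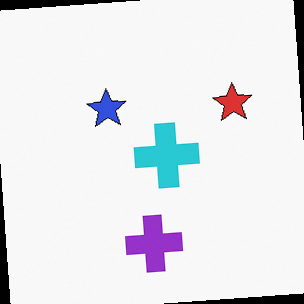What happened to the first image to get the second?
The transformation is: rotated counter-clockwise by a few degrees.

Every shape is tilted by the same angle and the image corners show triangular fill wedges — a whole-image rotation by a non-right angle.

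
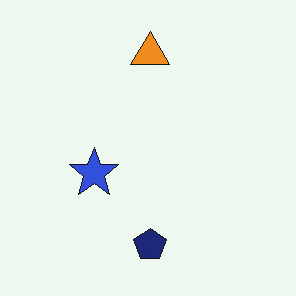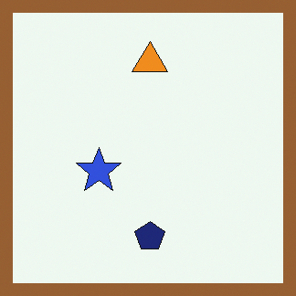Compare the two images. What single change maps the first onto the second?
It was framed with a brown border.

A solid brown frame runs around the edge of the second image, with the content slightly shrunk inside it.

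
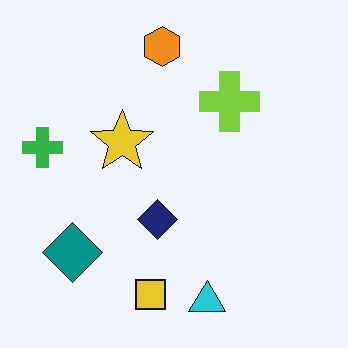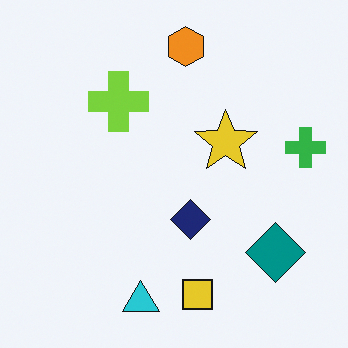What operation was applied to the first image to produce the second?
Flipped horizontally (left ↔ right).

The green cross is in the left of the first image and the right of the second — shapes on opposite sides of the vertical midline have swapped in a mirror flip.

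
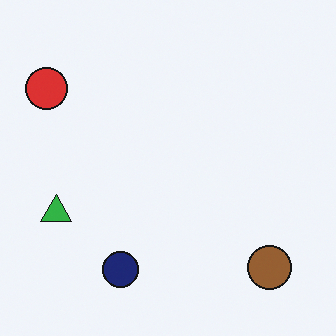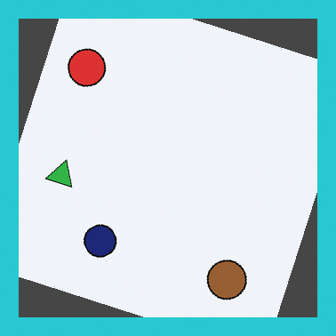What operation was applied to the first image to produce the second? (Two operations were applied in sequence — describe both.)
Rotated clockwise by a moderate amount, then framed with a cyan border.

Every shape is tilted by the same angle and the image corners show triangular fill wedges — a whole-image rotation by a non-right angle. A solid cyan frame runs around the edge of the second image, with the content slightly shrunk inside it.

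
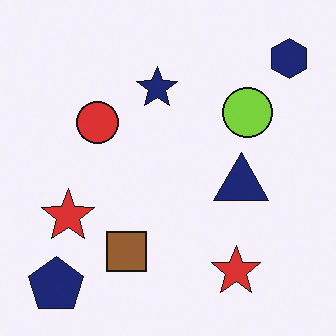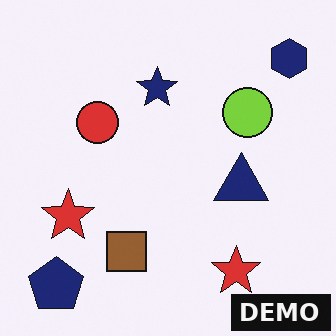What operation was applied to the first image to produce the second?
The transformation is: watermarked with the text "DEMO" in the lower-right corner.

A dark label reading "DEMO" appears in the lower-right corner.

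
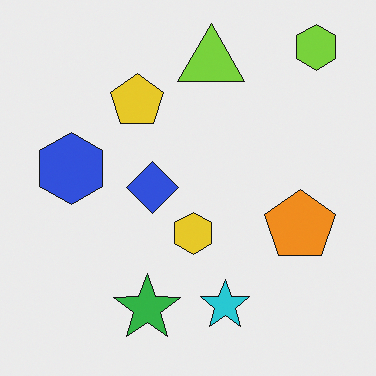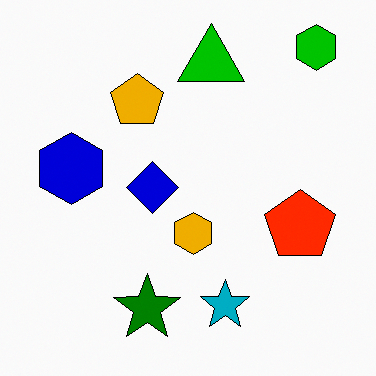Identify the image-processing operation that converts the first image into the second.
This is the original image boosted in contrast.

Tones are pushed away from mid-grey across the whole image — a global contrast change.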